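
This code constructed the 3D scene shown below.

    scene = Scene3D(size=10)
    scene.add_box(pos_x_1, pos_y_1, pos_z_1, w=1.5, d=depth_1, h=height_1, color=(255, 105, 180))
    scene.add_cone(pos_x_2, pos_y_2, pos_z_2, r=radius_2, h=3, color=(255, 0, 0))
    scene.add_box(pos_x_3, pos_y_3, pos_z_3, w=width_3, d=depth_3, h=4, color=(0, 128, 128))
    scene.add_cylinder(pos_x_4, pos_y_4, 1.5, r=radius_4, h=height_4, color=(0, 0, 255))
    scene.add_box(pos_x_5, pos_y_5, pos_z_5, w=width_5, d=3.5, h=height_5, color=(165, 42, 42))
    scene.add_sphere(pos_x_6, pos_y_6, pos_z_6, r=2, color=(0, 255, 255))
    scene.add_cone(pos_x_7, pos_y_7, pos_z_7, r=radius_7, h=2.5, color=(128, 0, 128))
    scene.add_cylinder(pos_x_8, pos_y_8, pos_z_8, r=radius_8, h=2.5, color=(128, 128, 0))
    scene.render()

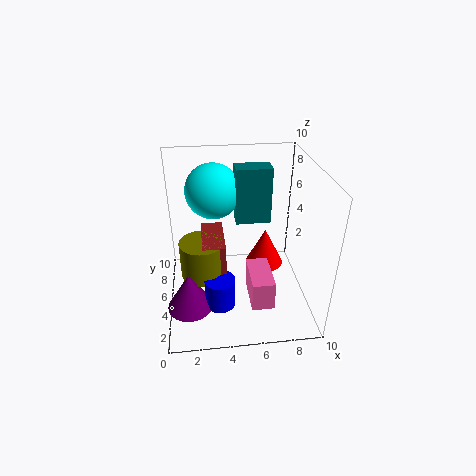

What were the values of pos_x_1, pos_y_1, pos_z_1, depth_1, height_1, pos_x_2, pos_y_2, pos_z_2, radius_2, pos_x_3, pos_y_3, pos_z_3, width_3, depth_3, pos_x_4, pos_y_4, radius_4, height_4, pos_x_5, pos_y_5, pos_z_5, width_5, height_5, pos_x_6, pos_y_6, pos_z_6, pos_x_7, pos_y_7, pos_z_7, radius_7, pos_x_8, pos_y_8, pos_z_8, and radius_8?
pos_x_1 = 5.5
pos_y_1 = 1.5
pos_z_1 = 1.5
depth_1 = 3
height_1 = 2
pos_x_2 = 7.5
pos_y_2 = 7.5
pos_z_2 = 1
radius_2 = 1.5
pos_x_3 = 5
pos_y_3 = 6
pos_z_3 = 5.5
width_3 = 2.5
depth_3 = 1.5
pos_x_4 = 3.5
pos_y_4 = 2.5
radius_4 = 1
height_4 = 2
pos_x_5 = 2.5
pos_y_5 = 3
pos_z_5 = 2.5
width_5 = 1.5
height_5 = 3
pos_x_6 = 3.5
pos_y_6 = 7.5
pos_z_6 = 7.5
pos_x_7 = 1.5
pos_y_7 = 2.5
pos_z_7 = 1.5
radius_7 = 1.5
pos_x_8 = 2.5
pos_y_8 = 4
pos_z_8 = 3
radius_8 = 1.5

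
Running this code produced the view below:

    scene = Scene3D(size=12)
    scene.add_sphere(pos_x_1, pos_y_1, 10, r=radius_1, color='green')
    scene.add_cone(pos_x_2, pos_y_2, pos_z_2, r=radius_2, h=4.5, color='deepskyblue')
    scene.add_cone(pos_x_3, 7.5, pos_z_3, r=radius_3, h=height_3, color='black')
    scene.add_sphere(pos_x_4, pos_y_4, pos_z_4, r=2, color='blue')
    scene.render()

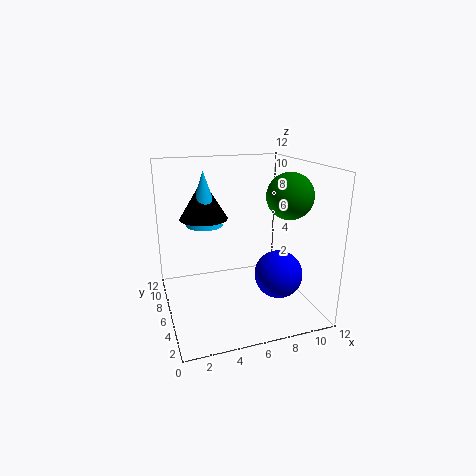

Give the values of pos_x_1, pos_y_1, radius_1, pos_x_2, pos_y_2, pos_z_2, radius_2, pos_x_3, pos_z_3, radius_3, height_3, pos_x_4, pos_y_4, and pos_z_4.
pos_x_1 = 9
pos_y_1 = 3
radius_1 = 1.75
pos_x_2 = 3.5
pos_y_2 = 7.25
pos_z_2 = 7
radius_2 = 1.5
pos_x_3 = 3.5
pos_z_3 = 7.5
radius_3 = 2
height_3 = 3.25
pos_x_4 = 9
pos_y_4 = 4.25
pos_z_4 = 3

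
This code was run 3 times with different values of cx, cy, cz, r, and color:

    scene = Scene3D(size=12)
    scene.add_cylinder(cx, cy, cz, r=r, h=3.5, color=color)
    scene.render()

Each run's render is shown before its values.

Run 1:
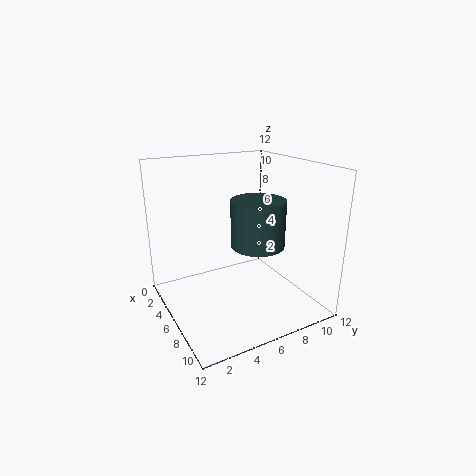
cx = 9; cy = 6; cz = 6.5; r = 2; color = 'darkslategray'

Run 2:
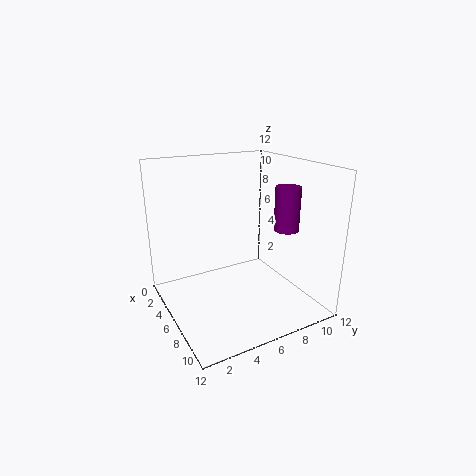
cx = 8.5; cy = 9; cz = 7; r = 1; color = 'purple'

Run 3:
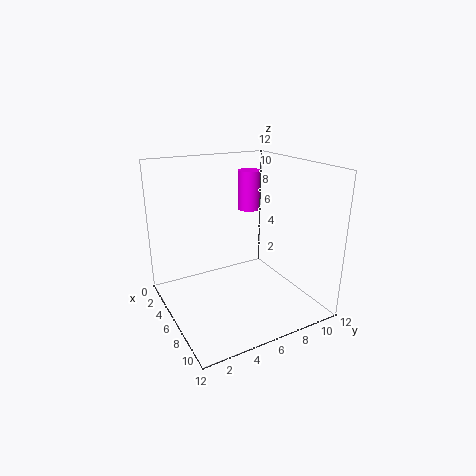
cx = 3.5; cy = 8.5; cz = 7.5; r = 1; color = 'magenta'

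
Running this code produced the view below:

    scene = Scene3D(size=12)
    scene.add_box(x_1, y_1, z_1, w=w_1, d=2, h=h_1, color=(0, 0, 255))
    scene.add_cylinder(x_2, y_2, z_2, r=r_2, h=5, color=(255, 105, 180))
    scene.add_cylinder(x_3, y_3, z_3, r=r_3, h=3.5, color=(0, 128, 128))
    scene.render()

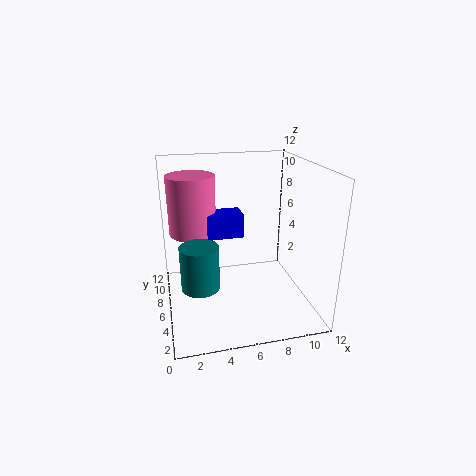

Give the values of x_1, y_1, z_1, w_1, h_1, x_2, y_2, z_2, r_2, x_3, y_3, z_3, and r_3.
x_1 = 3.5
y_1 = 6
z_1 = 6
w_1 = 3
h_1 = 2
x_2 = 2.5
y_2 = 8
z_2 = 6
r_2 = 2
x_3 = 2.5
y_3 = 4
z_3 = 3
r_3 = 1.5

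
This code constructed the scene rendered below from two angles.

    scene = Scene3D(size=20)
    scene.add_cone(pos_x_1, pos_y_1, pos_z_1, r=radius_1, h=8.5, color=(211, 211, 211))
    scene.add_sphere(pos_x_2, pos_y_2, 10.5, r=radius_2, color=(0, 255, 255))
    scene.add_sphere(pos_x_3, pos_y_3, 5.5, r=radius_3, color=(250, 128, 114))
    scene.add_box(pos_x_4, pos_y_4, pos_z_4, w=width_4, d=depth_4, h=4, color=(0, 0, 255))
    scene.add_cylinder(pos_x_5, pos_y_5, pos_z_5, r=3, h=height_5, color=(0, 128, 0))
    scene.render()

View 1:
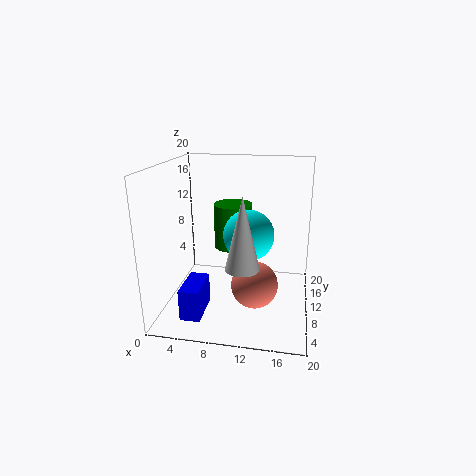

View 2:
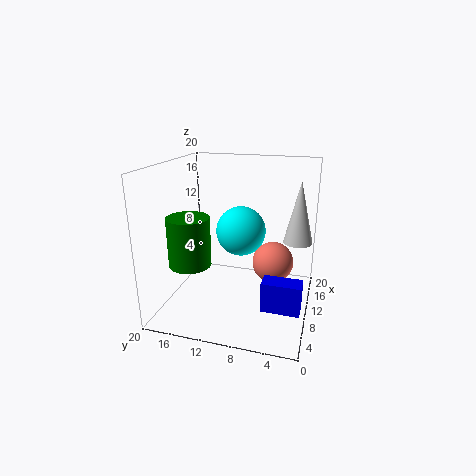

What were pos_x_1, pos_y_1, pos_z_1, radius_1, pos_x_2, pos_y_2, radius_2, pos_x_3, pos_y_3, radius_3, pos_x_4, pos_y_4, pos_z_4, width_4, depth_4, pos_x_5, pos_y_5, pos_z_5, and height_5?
pos_x_1 = 12
pos_y_1 = 2
pos_z_1 = 9.5
radius_1 = 2
pos_x_2 = 11.5
pos_y_2 = 10
radius_2 = 3.5
pos_x_3 = 13
pos_y_3 = 5.5
radius_3 = 3
pos_x_4 = 4.5
pos_y_4 = 0.5
pos_z_4 = 2.5
width_4 = 2.5
depth_4 = 5
pos_x_5 = 8
pos_y_5 = 16.5
pos_z_5 = 6
height_5 = 7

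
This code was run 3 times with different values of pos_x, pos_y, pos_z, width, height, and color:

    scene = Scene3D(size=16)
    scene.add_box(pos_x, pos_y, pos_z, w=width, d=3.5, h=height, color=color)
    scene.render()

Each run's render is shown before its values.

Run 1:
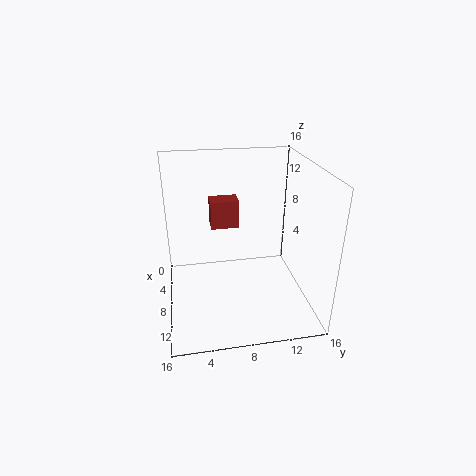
pos_x = 1, pos_y = 5.5, pos_z = 7, width = 2.5, height = 3.5, color = 'brown'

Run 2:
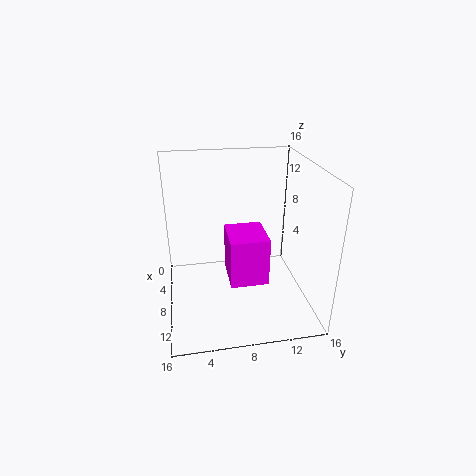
pos_x = 11.5, pos_y = 6, pos_z = 7, width = 4, height = 4.5, color = 'magenta'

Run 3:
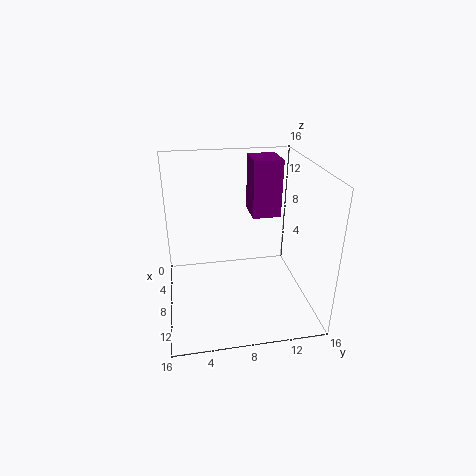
pos_x = 0.5, pos_y = 10.5, pos_z = 8.5, width = 4, height = 7, color = 'purple'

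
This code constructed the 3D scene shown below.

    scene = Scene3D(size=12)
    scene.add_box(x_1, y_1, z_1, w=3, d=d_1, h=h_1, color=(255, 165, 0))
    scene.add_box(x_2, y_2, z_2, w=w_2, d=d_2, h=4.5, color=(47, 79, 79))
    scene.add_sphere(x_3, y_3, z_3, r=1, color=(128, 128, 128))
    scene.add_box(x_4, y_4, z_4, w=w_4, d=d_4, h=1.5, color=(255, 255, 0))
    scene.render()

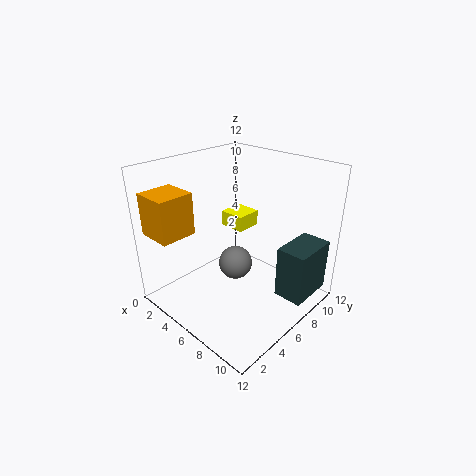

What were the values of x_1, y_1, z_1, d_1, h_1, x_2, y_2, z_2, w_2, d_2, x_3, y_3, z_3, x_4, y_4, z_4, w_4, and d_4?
x_1 = 0.5
y_1 = 0.5
z_1 = 6.5
d_1 = 3
h_1 = 3.5
x_2 = 9
y_2 = 7.5
z_2 = 1
w_2 = 2.5
d_2 = 4
x_3 = 10.5
y_3 = 1
z_3 = 8
x_4 = 1
y_4 = 9
z_4 = 4.5
w_4 = 2.5
d_4 = 2.5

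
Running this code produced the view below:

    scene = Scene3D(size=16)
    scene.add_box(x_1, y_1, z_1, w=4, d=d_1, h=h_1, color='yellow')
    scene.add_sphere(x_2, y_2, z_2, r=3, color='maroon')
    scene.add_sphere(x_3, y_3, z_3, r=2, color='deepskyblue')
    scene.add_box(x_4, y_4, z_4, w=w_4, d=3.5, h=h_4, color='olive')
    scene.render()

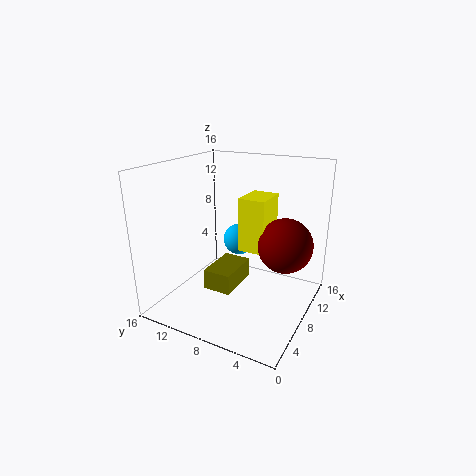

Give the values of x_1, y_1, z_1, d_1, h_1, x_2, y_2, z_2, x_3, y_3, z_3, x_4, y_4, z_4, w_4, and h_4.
x_1 = 8; y_1 = 5; z_1 = 6.5; d_1 = 3; h_1 = 6; x_2 = 9.5; y_2 = 3; z_2 = 7.5; x_3 = 13; y_3 = 10.5; z_3 = 5.5; x_4 = 7.5; y_4 = 9; z_4 = 0.5; w_4 = 5.5; h_4 = 2.5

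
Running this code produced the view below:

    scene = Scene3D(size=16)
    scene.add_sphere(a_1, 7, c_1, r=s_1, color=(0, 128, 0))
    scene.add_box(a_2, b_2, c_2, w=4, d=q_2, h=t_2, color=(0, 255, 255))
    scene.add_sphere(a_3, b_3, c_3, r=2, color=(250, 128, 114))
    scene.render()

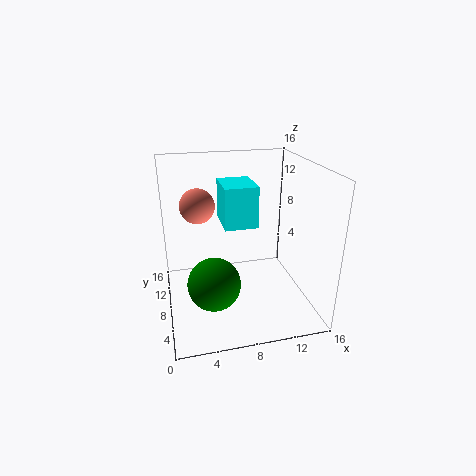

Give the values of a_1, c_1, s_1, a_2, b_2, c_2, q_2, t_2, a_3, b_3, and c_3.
a_1 = 5, c_1 = 3, s_1 = 3, a_2 = 7, b_2 = 10, c_2 = 8, q_2 = 5, t_2 = 5, a_3 = 4, b_3 = 11, c_3 = 11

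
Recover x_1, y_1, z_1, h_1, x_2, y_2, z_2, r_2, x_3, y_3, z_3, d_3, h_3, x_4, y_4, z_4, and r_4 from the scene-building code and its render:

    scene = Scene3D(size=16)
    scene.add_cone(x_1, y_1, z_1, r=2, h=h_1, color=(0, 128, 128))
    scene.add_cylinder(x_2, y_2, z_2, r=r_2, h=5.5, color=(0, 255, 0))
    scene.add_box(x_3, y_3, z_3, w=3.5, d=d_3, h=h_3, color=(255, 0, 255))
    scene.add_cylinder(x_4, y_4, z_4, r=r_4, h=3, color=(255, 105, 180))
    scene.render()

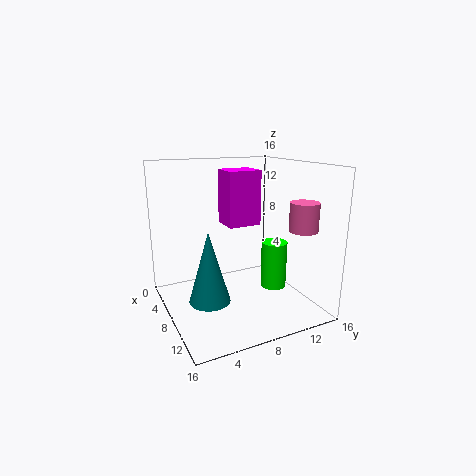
x_1 = 12, y_1 = 3, z_1 = 3.5, h_1 = 7, x_2 = 8.5, y_2 = 12.5, z_2 = 1.5, r_2 = 1.5, x_3 = 2.5, y_3 = 8, z_3 = 8.5, d_3 = 4, h_3 = 6.5, x_4 = 13, y_4 = 13, z_4 = 9.5, r_4 = 1.5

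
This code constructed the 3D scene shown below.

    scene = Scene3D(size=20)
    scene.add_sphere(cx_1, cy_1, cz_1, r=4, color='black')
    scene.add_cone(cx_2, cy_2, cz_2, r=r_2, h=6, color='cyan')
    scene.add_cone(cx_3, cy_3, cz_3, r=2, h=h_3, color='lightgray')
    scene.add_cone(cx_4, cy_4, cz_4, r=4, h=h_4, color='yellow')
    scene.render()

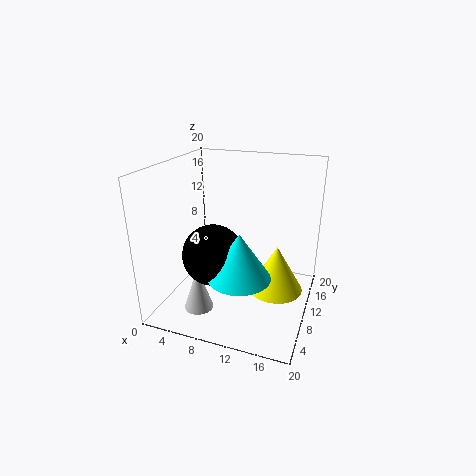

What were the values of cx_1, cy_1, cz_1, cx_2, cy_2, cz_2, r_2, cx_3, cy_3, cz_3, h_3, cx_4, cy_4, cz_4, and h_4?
cx_1 = 8; cy_1 = 6; cz_1 = 9; cx_2 = 12; cy_2 = 5; cz_2 = 7; r_2 = 4; cx_3 = 6; cy_3 = 5; cz_3 = 1; h_3 = 6; cx_4 = 15; cy_4 = 13; cz_4 = 1; h_4 = 7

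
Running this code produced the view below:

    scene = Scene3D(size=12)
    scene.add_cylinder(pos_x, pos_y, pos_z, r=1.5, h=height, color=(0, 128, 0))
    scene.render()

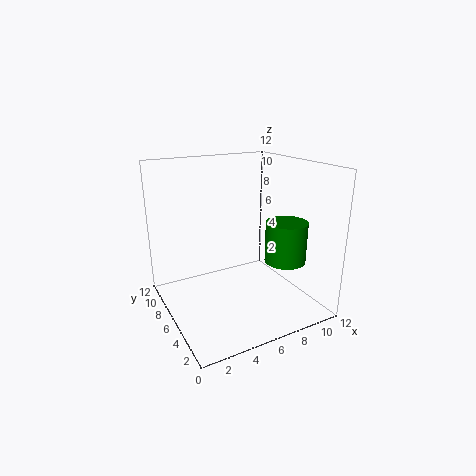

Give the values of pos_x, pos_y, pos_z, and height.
pos_x = 7.5; pos_y = 1.5; pos_z = 5.5; height = 3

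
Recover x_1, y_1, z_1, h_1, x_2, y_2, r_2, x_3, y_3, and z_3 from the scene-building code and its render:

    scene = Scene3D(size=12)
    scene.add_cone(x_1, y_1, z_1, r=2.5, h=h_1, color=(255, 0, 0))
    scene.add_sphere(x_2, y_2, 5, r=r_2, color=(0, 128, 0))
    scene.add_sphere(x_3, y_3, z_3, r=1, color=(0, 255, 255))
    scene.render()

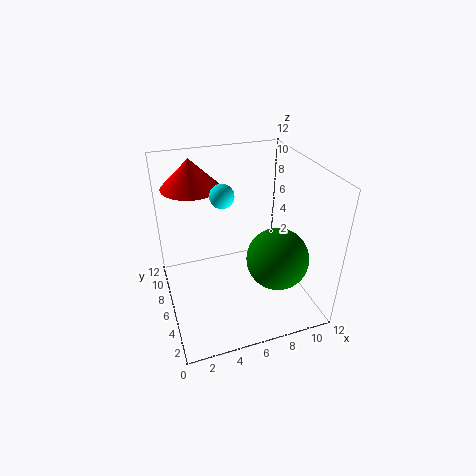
x_1 = 3, y_1 = 9.5, z_1 = 9.5, h_1 = 2.5, x_2 = 8.5, y_2 = 3.5, r_2 = 2.5, x_3 = 5, y_3 = 7, z_3 = 9.5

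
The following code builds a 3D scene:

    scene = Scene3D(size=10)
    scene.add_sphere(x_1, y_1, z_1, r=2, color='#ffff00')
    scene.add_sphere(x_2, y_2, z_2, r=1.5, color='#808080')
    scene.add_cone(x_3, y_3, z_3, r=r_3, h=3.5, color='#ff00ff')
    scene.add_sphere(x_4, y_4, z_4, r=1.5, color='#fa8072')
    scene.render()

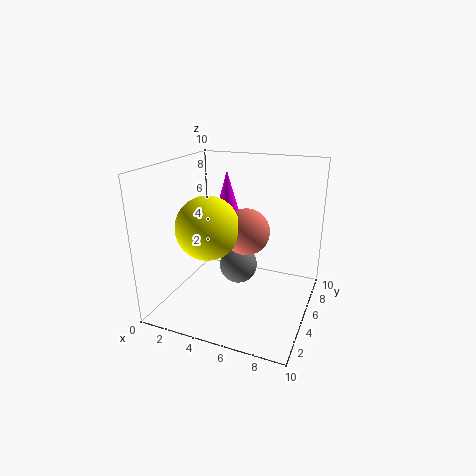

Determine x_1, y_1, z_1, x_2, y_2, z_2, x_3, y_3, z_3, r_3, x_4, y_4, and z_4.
x_1 = 4
y_1 = 2.5
z_1 = 6.5
x_2 = 4
y_2 = 7.5
z_2 = 1.5
x_3 = 4
y_3 = 5.5
z_3 = 6
r_3 = 1
x_4 = 6
y_4 = 4
z_4 = 6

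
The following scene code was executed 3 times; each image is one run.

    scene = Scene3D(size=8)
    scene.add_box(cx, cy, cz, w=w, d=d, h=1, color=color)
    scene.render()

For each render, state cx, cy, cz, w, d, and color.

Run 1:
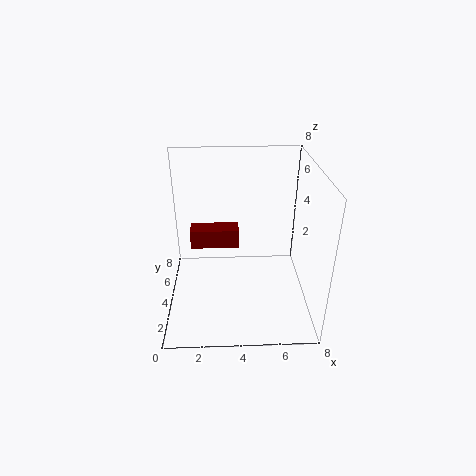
cx = 1.5
cy = 3
cz = 4
w = 2.5
d = 1
color = 'maroon'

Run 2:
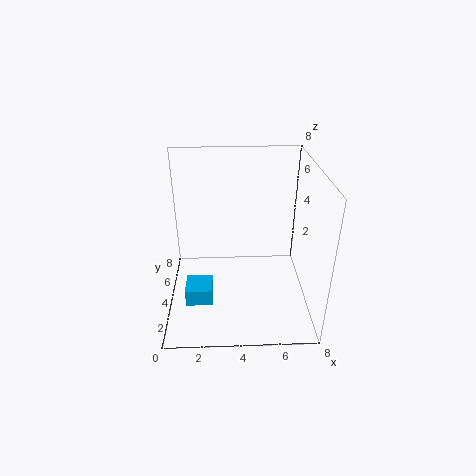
cx = 1
cy = 2.5
cz = 0.5
w = 1.5
d = 1.5
color = 'deepskyblue'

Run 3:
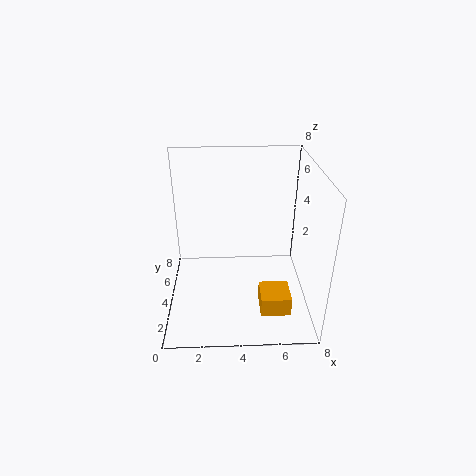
cx = 5
cy = 0.5
cz = 1.5
w = 1.5
d = 1.5
color = 'orange'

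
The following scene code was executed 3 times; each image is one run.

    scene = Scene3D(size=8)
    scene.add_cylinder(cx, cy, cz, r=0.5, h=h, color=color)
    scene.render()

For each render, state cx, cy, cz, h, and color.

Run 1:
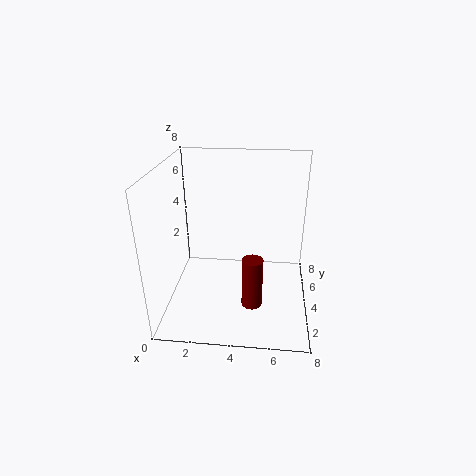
cx = 5
cy = 1
cz = 2
h = 2.5
color = 'maroon'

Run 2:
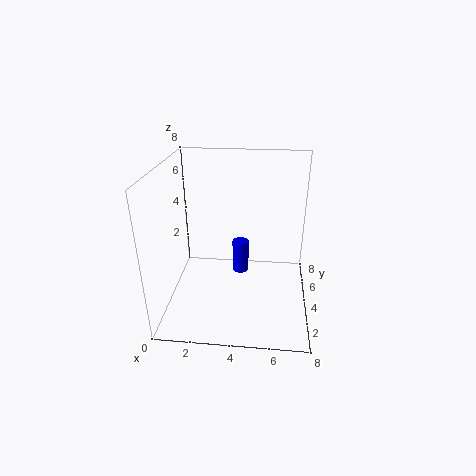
cx = 4
cy = 5.5
cz = 1
h = 2
color = 'blue'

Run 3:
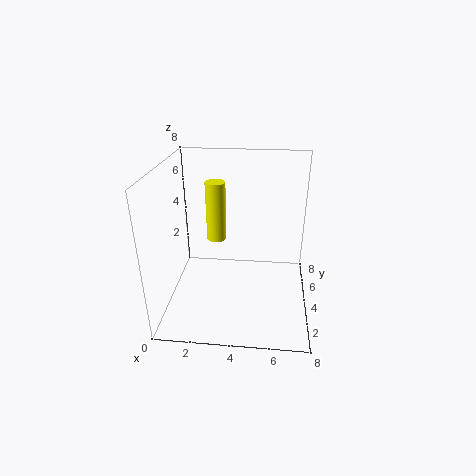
cx = 3
cy = 3
cz = 4.5
h = 3
color = 'yellow'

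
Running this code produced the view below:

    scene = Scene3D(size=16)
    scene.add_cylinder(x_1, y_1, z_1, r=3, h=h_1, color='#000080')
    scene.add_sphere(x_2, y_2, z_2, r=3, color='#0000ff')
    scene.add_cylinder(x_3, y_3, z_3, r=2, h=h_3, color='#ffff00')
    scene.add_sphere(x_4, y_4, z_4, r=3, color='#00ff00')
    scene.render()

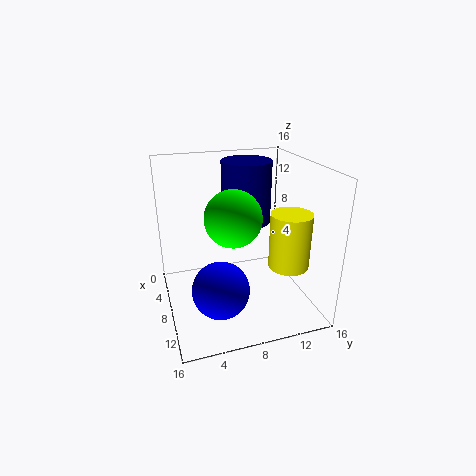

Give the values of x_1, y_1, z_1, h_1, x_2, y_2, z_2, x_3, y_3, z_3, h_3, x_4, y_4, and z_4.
x_1 = 3.5, y_1 = 10.5, z_1 = 8, h_1 = 7.5, x_2 = 11.5, y_2 = 5, z_2 = 4, x_3 = 13.5, y_3 = 11.5, z_3 = 7, h_3 = 5.5, x_4 = 9.5, y_4 = 7, z_4 = 11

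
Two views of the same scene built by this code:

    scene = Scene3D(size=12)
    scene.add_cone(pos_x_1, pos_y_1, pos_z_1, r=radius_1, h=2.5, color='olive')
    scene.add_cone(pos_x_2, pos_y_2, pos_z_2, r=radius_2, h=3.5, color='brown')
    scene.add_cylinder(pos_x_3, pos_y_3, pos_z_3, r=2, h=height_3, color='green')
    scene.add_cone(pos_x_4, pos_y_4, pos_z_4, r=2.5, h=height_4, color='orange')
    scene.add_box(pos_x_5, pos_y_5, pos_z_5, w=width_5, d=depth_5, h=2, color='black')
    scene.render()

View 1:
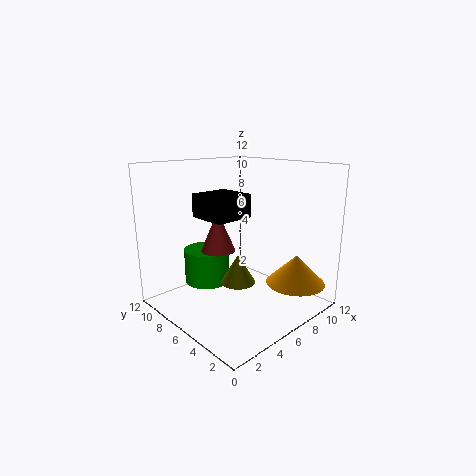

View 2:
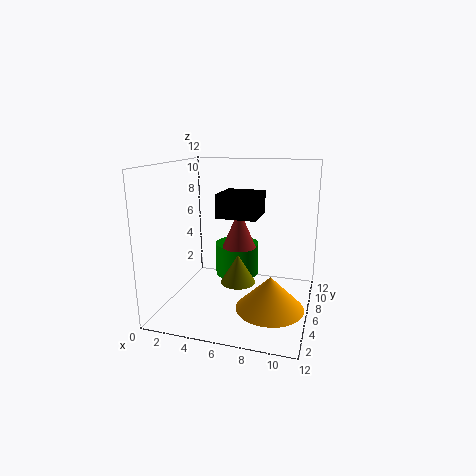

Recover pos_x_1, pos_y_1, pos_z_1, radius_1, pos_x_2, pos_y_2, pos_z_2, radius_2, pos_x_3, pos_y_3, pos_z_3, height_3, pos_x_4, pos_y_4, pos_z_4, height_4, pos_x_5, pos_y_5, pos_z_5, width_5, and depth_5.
pos_x_1 = 6
pos_y_1 = 6
pos_z_1 = 2
radius_1 = 1.5
pos_x_2 = 5.5
pos_y_2 = 8
pos_z_2 = 4.5
radius_2 = 1.5
pos_x_3 = 5
pos_y_3 = 9
pos_z_3 = 1.5
height_3 = 3
pos_x_4 = 9.5
pos_y_4 = 2.5
pos_z_4 = 2
height_4 = 2.5
pos_x_5 = 4
pos_y_5 = 6
pos_z_5 = 7.5
width_5 = 3.5
depth_5 = 3.5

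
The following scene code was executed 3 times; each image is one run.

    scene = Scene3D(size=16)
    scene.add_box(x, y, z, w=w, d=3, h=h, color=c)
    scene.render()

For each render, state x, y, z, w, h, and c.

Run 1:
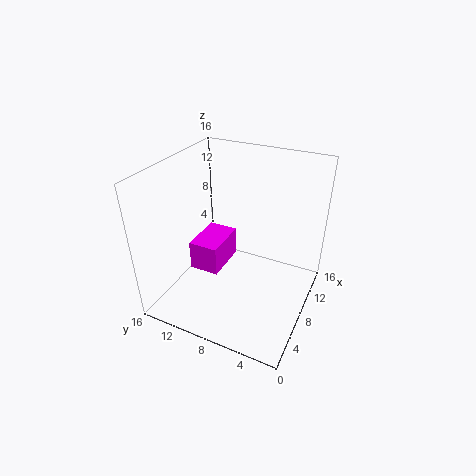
x = 3
y = 8
z = 6.5
w = 4.5
h = 3
c = 'magenta'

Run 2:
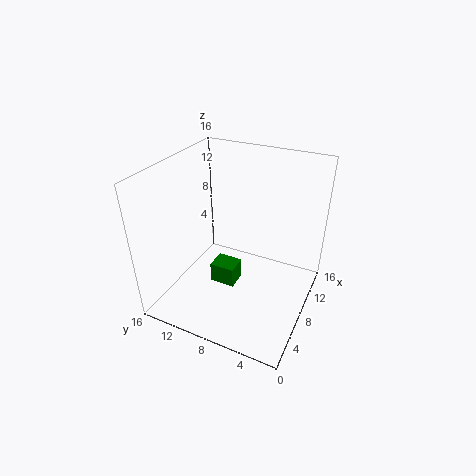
x = 7.5
y = 8.5
z = 1
w = 2.5
h = 2.5
c = 'green'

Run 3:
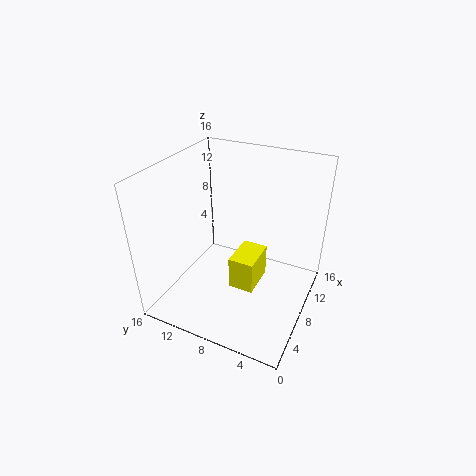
x = 7.5
y = 6
z = 1
w = 4.5
h = 4
c = 'yellow'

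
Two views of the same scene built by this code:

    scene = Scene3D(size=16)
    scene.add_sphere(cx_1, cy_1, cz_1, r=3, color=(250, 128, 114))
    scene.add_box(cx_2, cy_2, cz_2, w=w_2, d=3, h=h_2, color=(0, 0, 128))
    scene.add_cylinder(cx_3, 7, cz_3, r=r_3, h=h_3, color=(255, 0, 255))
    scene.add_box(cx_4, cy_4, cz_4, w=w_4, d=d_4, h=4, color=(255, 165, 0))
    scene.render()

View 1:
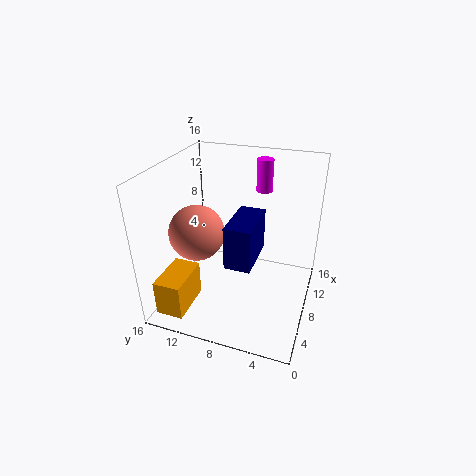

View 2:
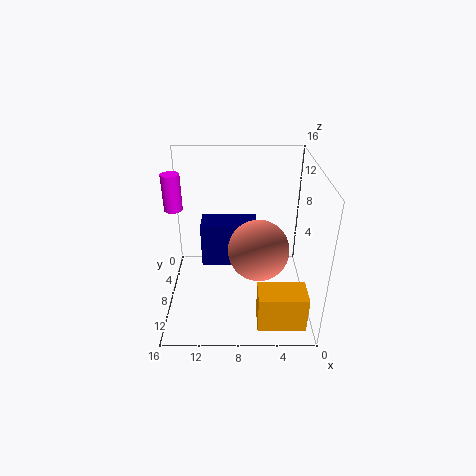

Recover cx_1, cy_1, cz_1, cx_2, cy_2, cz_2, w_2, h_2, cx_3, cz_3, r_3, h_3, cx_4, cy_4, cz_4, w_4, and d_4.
cx_1 = 6; cy_1 = 12; cz_1 = 9; cx_2 = 6; cy_2 = 6; cz_2 = 5; w_2 = 6; h_2 = 5; cx_3 = 15; cz_3 = 11; r_3 = 1; h_3 = 4; cx_4 = 1; cy_4 = 12; cz_4 = 1; w_4 = 5; d_4 = 3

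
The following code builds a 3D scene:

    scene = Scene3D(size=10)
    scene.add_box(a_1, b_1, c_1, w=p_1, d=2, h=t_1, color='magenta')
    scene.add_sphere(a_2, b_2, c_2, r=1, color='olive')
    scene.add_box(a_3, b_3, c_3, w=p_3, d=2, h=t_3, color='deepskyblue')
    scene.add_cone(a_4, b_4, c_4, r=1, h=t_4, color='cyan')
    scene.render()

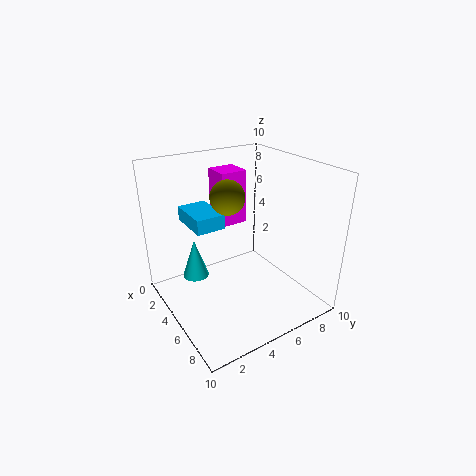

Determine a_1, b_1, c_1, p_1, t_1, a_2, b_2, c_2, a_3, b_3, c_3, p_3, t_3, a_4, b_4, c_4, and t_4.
a_1 = 1
b_1 = 5
c_1 = 5
p_1 = 2
t_1 = 4
a_2 = 7
b_2 = 3
c_2 = 9
a_3 = 2
b_3 = 2
c_3 = 6
p_3 = 3
t_3 = 1
a_4 = 2
b_4 = 3
c_4 = 1
t_4 = 3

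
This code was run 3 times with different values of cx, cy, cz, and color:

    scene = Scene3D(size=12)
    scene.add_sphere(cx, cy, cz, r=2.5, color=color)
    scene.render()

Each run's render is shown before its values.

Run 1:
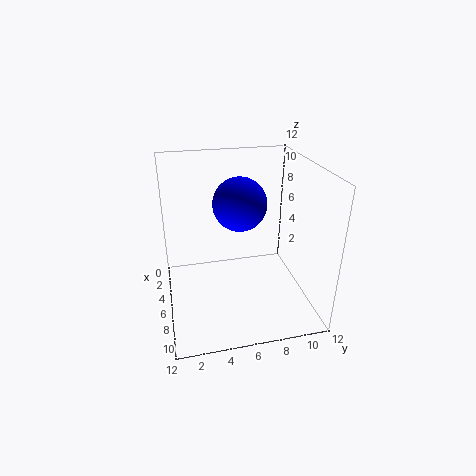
cx = 2.5; cy = 7; cz = 7.5; color = 'blue'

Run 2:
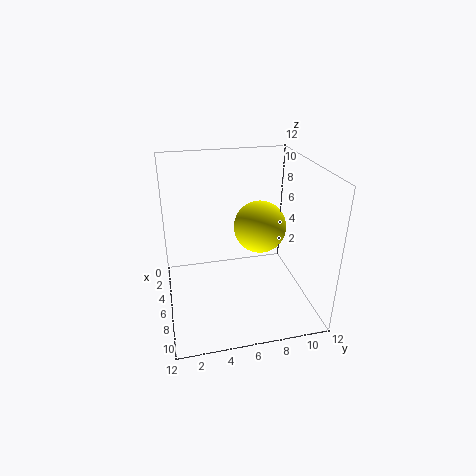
cx = 2.5; cy = 9; cz = 5; color = 'yellow'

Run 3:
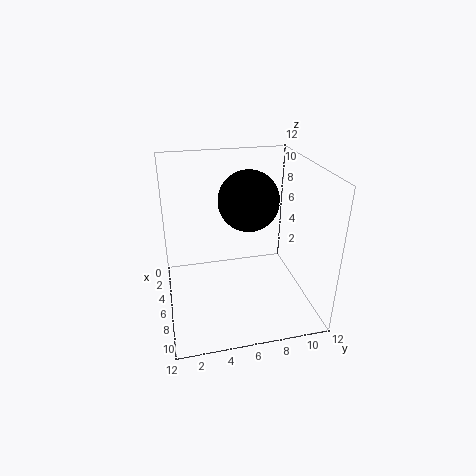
cx = 5.5; cy = 7; cz = 9; color = 'black'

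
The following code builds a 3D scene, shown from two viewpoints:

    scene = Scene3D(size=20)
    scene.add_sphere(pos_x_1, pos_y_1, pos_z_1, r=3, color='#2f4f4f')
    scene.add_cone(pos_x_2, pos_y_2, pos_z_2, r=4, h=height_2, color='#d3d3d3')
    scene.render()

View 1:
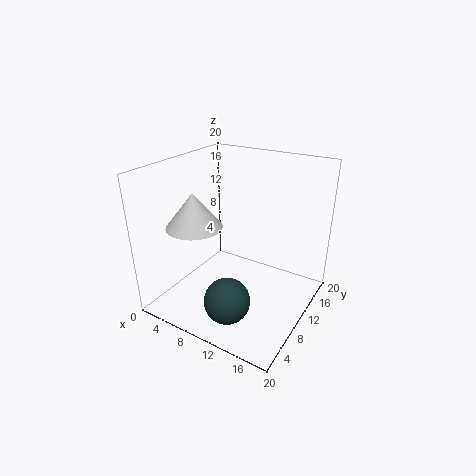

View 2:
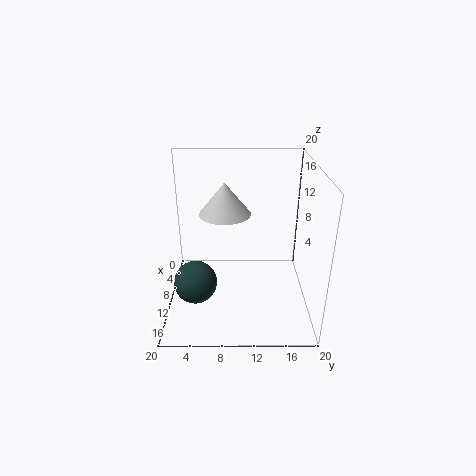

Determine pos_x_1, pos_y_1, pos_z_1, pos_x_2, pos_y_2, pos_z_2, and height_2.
pos_x_1 = 12, pos_y_1 = 4, pos_z_1 = 4, pos_x_2 = 4, pos_y_2 = 8, pos_z_2 = 11, height_2 = 5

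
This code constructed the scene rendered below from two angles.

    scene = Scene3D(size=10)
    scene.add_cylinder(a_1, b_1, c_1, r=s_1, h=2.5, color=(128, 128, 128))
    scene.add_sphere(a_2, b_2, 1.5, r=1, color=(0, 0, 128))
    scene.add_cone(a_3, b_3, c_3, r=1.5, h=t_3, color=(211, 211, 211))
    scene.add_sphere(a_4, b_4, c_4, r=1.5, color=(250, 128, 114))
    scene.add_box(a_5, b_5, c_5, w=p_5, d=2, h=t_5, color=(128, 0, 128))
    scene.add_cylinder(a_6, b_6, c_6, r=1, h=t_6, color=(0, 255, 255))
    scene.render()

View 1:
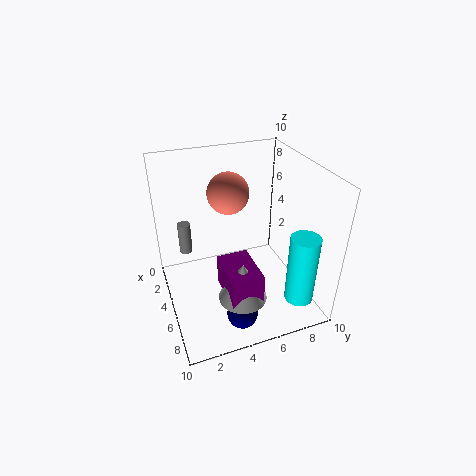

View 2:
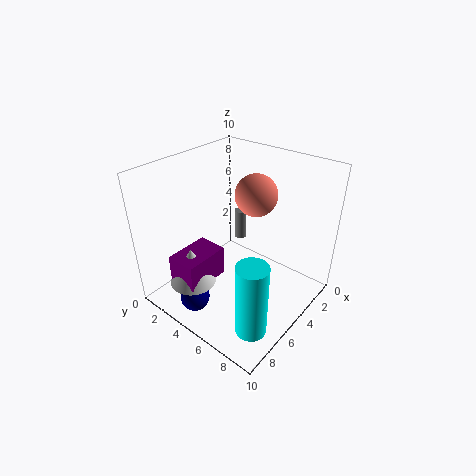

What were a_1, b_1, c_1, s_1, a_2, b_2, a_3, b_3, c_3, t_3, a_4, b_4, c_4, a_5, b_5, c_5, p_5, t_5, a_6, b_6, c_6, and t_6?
a_1 = 1
b_1 = 2
c_1 = 2
s_1 = 0.5
a_2 = 8.5
b_2 = 4
a_3 = 8.5
b_3 = 4
c_3 = 3
t_3 = 2.5
a_4 = 3
b_4 = 5
c_4 = 7.5
a_5 = 6.5
b_5 = 3
c_5 = 3
p_5 = 3
t_5 = 2
a_6 = 8
b_6 = 8.5
c_6 = 1
t_6 = 5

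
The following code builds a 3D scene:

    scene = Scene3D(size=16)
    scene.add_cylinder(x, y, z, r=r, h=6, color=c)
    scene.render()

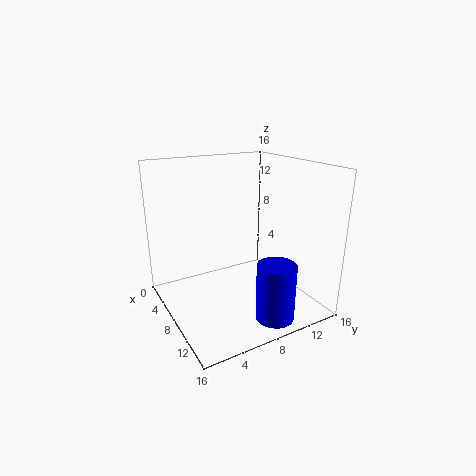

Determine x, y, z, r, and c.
x = 14; y = 9; z = 1; r = 2; c = 'blue'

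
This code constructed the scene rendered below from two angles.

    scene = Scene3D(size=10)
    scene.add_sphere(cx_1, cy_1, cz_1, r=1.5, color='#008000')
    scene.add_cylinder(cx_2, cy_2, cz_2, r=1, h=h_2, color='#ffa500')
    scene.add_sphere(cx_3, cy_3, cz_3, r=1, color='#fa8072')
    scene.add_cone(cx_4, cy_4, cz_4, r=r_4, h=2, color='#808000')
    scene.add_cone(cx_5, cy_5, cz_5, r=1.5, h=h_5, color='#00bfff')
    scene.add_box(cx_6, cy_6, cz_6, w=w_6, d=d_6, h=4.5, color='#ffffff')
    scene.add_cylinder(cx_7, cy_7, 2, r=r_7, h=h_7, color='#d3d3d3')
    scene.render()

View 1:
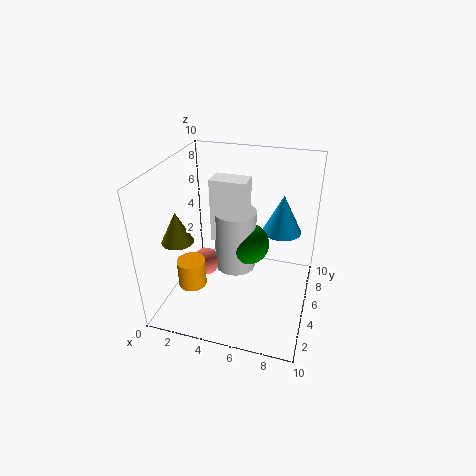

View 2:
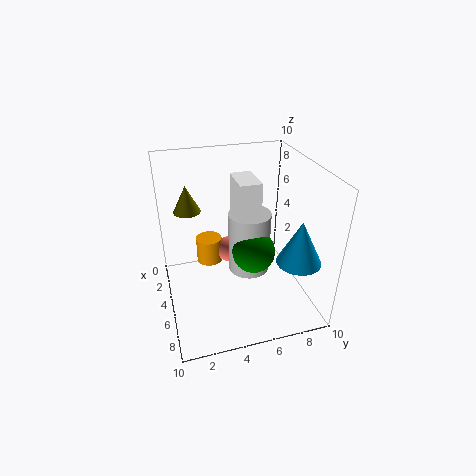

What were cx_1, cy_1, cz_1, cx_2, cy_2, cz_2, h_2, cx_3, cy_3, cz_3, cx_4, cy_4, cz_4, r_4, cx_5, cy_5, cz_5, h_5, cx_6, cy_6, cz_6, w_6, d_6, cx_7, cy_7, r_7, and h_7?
cx_1 = 5.5; cy_1 = 6; cz_1 = 4; cx_2 = 2; cy_2 = 3.5; cz_2 = 1.5; h_2 = 2; cx_3 = 2.5; cy_3 = 5; cz_3 = 2.5; cx_4 = 2; cy_4 = 2; cz_4 = 6; r_4 = 1; cx_5 = 7.5; cy_5 = 8.5; cz_5 = 4; h_5 = 3; cx_6 = 3; cy_6 = 5; cz_6 = 4.5; w_6 = 2.5; d_6 = 1.5; cx_7 = 4.5; cy_7 = 6; r_7 = 1.5; h_7 = 4.5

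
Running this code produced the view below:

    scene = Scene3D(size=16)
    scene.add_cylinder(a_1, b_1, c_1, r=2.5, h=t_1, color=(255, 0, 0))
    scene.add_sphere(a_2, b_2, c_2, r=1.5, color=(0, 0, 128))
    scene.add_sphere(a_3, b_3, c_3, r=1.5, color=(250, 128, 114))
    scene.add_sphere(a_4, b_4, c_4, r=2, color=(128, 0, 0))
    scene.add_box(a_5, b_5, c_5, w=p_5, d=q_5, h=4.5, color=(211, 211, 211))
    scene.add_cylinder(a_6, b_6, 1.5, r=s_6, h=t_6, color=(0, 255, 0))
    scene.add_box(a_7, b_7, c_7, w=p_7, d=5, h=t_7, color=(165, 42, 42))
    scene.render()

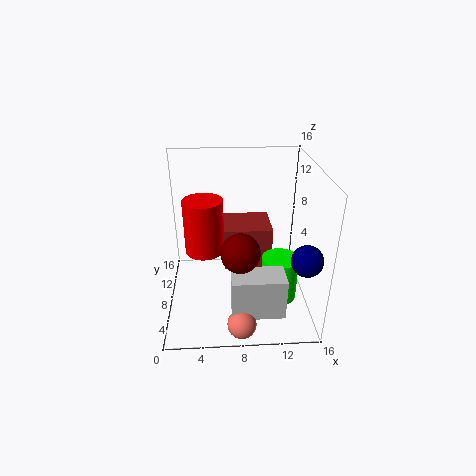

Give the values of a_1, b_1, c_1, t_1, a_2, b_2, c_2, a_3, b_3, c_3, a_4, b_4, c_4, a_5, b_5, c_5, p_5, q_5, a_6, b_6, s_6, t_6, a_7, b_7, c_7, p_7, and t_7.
a_1 = 4
b_1 = 13
c_1 = 3.5
t_1 = 7
a_2 = 14
b_2 = 1.5
c_2 = 9
a_3 = 8
b_3 = 1.5
c_3 = 1.5
a_4 = 8
b_4 = 4
c_4 = 8.5
a_5 = 7
b_5 = 1.5
c_5 = 2
p_5 = 5.5
q_5 = 3
a_6 = 12.5
b_6 = 6
s_6 = 2
t_6 = 5
a_7 = 6.5
b_7 = 8.5
c_7 = 3.5
p_7 = 5.5
t_7 = 5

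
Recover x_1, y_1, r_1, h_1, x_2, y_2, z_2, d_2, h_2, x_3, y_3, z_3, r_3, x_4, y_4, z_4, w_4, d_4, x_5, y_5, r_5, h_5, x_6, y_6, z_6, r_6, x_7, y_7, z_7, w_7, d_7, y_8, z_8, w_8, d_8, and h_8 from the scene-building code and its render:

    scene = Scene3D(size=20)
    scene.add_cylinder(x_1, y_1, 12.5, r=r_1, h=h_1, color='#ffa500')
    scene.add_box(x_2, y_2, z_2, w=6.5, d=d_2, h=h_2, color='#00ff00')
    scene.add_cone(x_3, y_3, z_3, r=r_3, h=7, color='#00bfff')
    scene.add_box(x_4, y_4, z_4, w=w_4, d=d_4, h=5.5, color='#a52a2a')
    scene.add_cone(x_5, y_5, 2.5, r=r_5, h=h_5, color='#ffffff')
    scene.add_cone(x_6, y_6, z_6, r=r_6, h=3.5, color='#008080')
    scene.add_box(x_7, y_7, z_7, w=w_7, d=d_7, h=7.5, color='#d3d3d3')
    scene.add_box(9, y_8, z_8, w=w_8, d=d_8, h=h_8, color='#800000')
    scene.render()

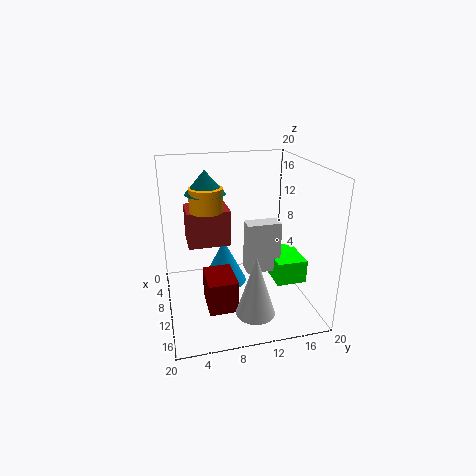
x_1 = 5
y_1 = 6.5
r_1 = 2.5
h_1 = 3.5
x_2 = 5.5
y_2 = 15.5
z_2 = 2.5
d_2 = 4.5
h_2 = 3.5
x_3 = 5
y_3 = 9
z_3 = 0.5
r_3 = 3.5
x_4 = 0.5
y_4 = 3.5
z_4 = 7
w_4 = 5.5
d_4 = 6.5
x_5 = 17
y_5 = 10.5
r_5 = 2.5
h_5 = 8
x_6 = 4.5
y_6 = 6.5
z_6 = 15
r_6 = 3
x_7 = 7.5
y_7 = 11.5
z_7 = 4
w_7 = 2.5
d_7 = 5
y_8 = 5
z_8 = 1
w_8 = 5.5
d_8 = 4
h_8 = 4.5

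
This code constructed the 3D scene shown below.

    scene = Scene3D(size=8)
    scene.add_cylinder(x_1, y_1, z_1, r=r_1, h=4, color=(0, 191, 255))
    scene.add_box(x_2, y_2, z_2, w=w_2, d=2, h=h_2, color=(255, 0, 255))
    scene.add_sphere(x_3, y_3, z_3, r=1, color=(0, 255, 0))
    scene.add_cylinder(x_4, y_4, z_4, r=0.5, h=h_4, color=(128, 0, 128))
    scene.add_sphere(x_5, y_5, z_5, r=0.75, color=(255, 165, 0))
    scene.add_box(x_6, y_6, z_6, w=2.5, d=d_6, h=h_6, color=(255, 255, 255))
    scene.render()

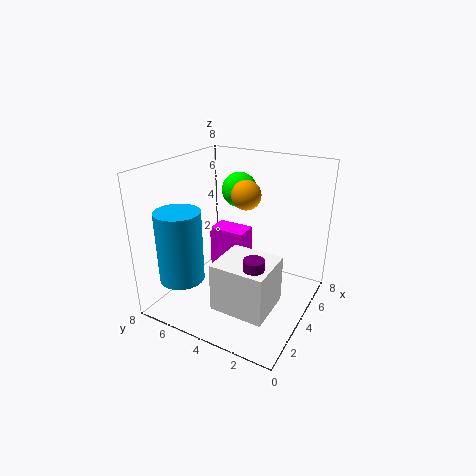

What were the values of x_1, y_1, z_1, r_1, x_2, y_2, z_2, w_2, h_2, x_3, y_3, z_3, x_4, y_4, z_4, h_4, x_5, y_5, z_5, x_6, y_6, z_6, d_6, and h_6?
x_1 = 2
y_1 = 6.5
z_1 = 1.75
r_1 = 1.25
x_2 = 3.5
y_2 = 3.5
z_2 = 2
w_2 = 1.25
h_2 = 2.5
x_3 = 5.5
y_3 = 4.75
z_3 = 6.25
x_4 = 1.5
y_4 = 1.75
z_4 = 3
h_4 = 1.5
x_5 = 3.5
y_5 = 3.25
z_5 = 6.75
x_6 = 0.75
y_6 = 1
z_6 = 1.5
d_6 = 2.75
h_6 = 2.5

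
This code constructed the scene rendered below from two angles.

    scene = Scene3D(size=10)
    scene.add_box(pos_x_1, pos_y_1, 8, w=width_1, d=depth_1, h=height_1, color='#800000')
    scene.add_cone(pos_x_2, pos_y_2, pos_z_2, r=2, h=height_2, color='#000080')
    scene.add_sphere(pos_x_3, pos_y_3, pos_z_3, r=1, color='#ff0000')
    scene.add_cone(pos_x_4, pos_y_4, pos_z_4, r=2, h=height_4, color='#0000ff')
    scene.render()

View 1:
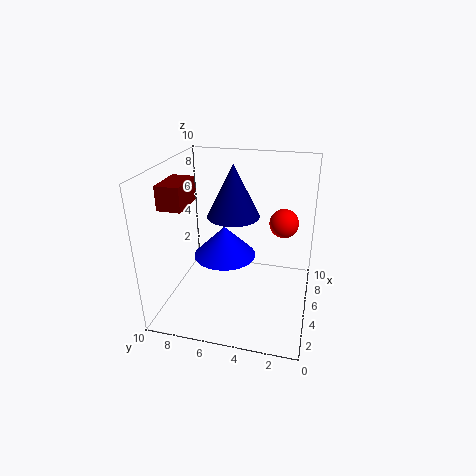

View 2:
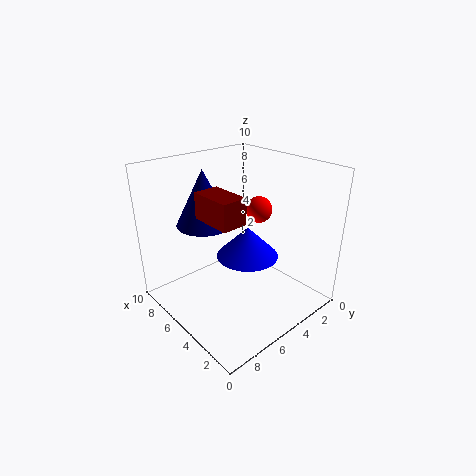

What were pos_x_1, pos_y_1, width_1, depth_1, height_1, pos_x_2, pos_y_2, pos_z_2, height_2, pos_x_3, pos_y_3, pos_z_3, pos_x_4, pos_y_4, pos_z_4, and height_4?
pos_x_1 = 1.5, pos_y_1 = 7.5, width_1 = 2.5, depth_1 = 1.5, height_1 = 1.5, pos_x_2 = 7.5, pos_y_2 = 6, pos_z_2 = 5.5, height_2 = 4, pos_x_3 = 6, pos_y_3 = 2, pos_z_3 = 6, pos_x_4 = 3.5, pos_y_4 = 5.5, pos_z_4 = 4.5, height_4 = 2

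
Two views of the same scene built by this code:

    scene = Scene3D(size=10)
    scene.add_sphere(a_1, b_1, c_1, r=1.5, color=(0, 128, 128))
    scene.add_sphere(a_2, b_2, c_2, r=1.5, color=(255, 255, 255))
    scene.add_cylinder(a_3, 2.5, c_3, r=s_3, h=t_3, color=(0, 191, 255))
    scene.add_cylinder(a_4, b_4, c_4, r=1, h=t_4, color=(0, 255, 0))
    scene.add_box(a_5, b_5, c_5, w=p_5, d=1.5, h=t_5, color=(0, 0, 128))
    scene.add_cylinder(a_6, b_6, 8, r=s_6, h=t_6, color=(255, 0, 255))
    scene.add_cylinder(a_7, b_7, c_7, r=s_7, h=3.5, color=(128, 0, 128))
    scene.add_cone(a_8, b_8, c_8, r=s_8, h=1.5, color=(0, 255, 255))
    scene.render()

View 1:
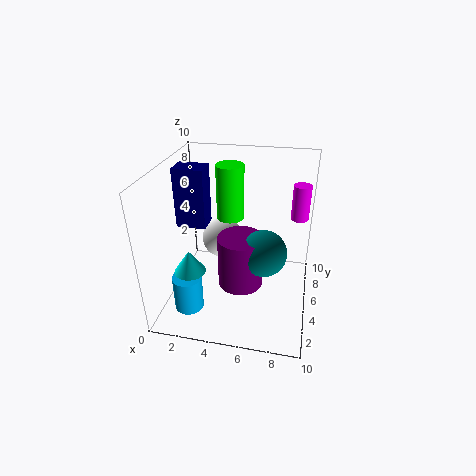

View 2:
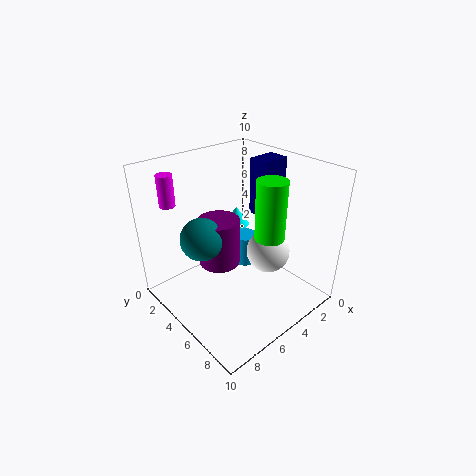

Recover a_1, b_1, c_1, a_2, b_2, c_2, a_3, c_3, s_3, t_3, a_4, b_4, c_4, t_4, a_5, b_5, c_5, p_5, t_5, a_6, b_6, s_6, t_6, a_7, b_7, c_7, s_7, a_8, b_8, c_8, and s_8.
a_1 = 7; b_1 = 3.5; c_1 = 5; a_2 = 3.5; b_2 = 6.5; c_2 = 4; a_3 = 2; c_3 = 0.5; s_3 = 1; t_3 = 2.5; a_4 = 4; b_4 = 7; c_4 = 5.5; t_4 = 4; a_5 = 1; b_5 = 4; c_5 = 6; p_5 = 2; t_5 = 4; a_6 = 9; b_6 = 3; s_6 = 0.5; t_6 = 2; a_7 = 5.5; b_7 = 3.5; c_7 = 2.5; s_7 = 1.5; a_8 = 2.5; b_8 = 2; c_8 = 4; s_8 = 1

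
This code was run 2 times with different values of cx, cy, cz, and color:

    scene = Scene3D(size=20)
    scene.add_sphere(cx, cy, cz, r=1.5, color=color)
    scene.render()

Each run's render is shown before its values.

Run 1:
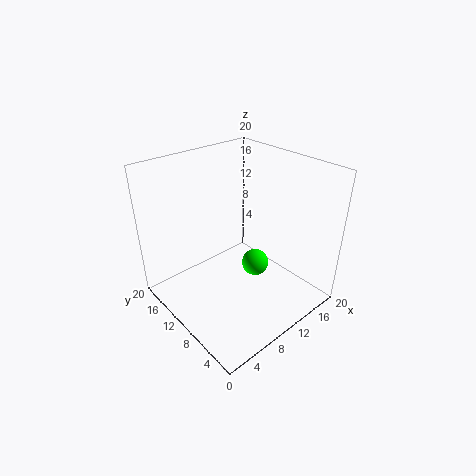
cx = 6.5
cy = 3
cz = 11.5
color = 'lime'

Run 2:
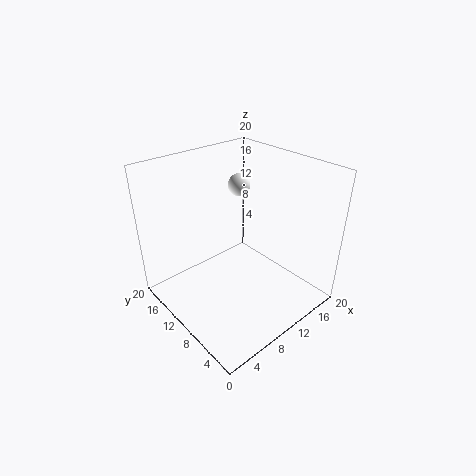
cx = 11.5
cy = 11.5
cz = 17
color = 'white'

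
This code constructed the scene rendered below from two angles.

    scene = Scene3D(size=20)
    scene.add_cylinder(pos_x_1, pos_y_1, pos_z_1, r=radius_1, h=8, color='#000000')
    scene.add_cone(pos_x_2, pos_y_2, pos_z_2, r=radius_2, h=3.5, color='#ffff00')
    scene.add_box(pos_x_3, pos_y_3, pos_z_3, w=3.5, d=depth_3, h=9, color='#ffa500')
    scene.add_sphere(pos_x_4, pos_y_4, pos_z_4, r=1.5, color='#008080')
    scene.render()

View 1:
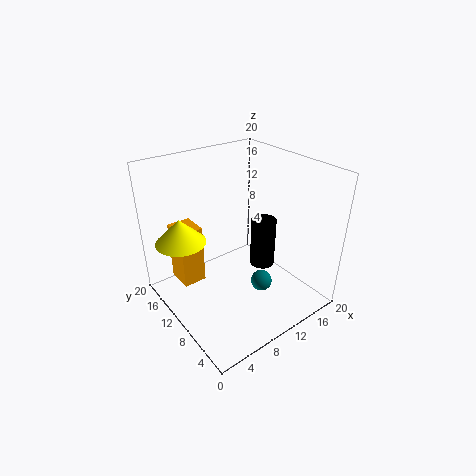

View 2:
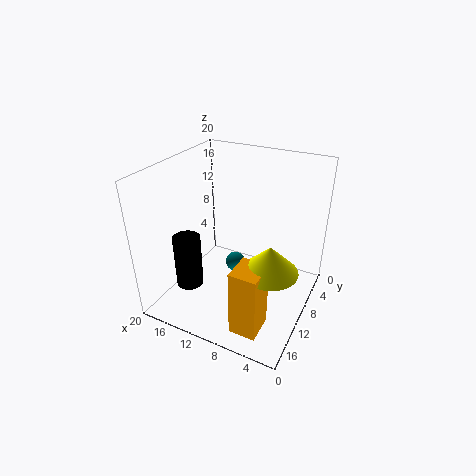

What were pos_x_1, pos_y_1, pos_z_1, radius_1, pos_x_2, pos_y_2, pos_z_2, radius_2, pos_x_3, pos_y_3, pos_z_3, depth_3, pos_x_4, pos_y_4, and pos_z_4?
pos_x_1 = 17, pos_y_1 = 12.5, pos_z_1 = 1.5, radius_1 = 2, pos_x_2 = 3.5, pos_y_2 = 14.5, pos_z_2 = 9.5, radius_2 = 3.5, pos_x_3 = 3.5, pos_y_3 = 14.5, pos_z_3 = 1.5, depth_3 = 4, pos_x_4 = 12, pos_y_4 = 7, pos_z_4 = 3.5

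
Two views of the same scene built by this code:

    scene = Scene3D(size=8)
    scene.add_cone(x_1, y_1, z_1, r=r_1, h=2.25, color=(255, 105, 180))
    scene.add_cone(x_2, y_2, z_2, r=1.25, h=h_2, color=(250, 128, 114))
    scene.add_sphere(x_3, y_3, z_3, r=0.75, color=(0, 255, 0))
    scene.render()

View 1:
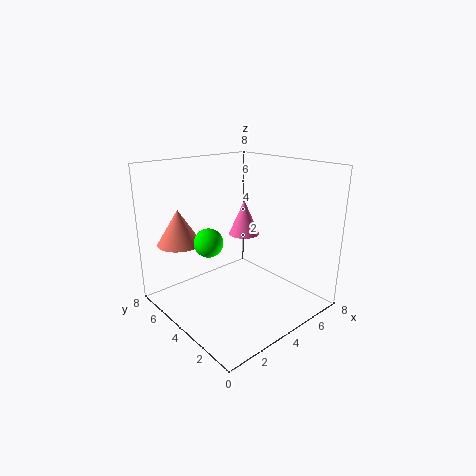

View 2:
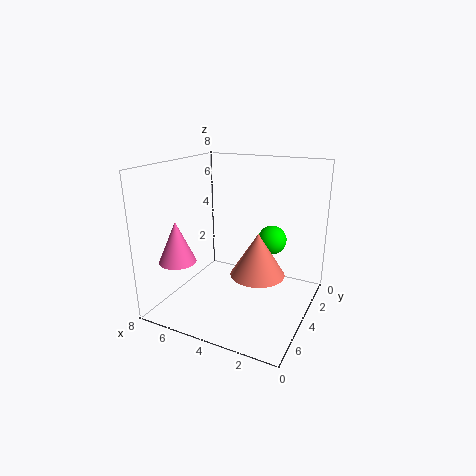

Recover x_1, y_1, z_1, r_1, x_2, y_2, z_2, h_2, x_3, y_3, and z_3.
x_1 = 6.5, y_1 = 6.25, z_1 = 3, r_1 = 1, x_2 = 1.75, y_2 = 6.5, z_2 = 3.5, h_2 = 2, x_3 = 2, y_3 = 4, z_3 = 4.25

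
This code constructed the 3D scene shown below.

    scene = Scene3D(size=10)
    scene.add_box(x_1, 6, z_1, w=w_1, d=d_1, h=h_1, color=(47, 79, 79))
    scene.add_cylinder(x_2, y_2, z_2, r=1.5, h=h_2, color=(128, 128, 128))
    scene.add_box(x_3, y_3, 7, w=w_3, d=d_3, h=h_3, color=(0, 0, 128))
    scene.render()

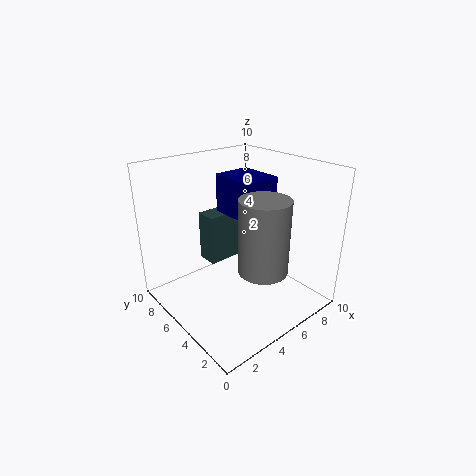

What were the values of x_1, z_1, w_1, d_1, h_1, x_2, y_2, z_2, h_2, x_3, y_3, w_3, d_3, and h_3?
x_1 = 3.5
z_1 = 3
w_1 = 3
d_1 = 1.5
h_1 = 3.5
x_2 = 4
y_2 = 1.5
z_2 = 4.5
h_2 = 4.5
x_3 = 4
y_3 = 3
w_3 = 2.5
d_3 = 3
h_3 = 2.5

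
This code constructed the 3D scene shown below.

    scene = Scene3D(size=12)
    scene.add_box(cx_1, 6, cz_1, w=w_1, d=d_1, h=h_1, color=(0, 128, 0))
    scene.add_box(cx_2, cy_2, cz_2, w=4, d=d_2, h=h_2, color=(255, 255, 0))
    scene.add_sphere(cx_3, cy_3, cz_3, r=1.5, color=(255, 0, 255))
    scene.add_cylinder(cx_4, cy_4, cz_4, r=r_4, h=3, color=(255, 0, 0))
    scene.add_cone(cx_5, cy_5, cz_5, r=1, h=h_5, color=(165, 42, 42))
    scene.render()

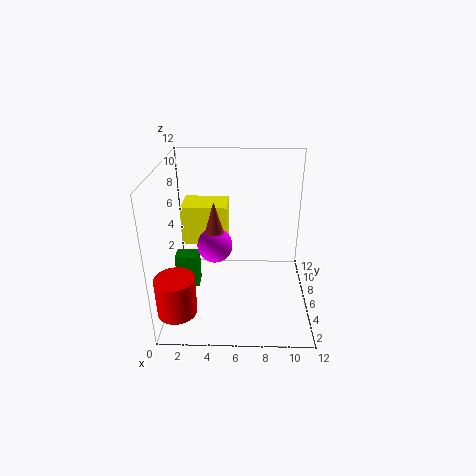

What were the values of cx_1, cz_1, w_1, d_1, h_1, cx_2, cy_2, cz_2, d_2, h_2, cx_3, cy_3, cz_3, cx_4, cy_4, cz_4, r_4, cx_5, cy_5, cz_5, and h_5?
cx_1 = 0.5, cz_1 = 1, w_1 = 2, d_1 = 1.5, h_1 = 3, cx_2 = 1, cy_2 = 7.5, cz_2 = 4.5, d_2 = 3, h_2 = 3.5, cx_3 = 4, cy_3 = 6.5, cz_3 = 5, cx_4 = 1.5, cy_4 = 1.5, cz_4 = 2, r_4 = 1.5, cx_5 = 4, cy_5 = 6.5, cz_5 = 5.5, h_5 = 3.5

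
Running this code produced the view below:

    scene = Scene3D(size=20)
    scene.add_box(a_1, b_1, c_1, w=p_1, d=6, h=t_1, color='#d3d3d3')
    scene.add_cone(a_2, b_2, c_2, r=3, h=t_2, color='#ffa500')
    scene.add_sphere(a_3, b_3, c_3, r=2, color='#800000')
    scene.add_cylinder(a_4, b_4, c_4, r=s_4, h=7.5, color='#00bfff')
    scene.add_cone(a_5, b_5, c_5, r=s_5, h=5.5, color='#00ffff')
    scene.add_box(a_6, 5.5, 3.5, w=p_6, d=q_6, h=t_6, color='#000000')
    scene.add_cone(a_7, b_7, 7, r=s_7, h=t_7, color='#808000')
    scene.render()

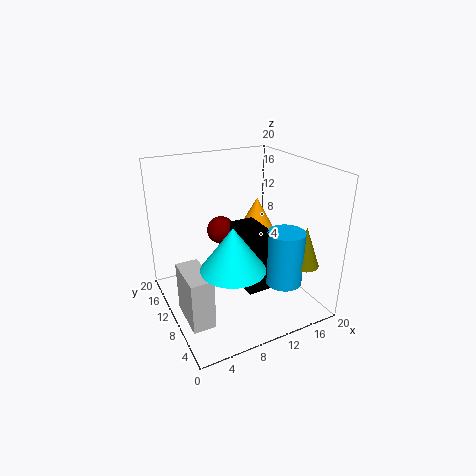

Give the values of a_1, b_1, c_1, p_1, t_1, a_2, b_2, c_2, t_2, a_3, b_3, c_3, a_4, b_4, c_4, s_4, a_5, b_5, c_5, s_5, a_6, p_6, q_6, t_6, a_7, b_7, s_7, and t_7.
a_1 = 1; b_1 = 4.5; c_1 = 1; p_1 = 3; t_1 = 7; a_2 = 15; b_2 = 13.5; c_2 = 8.5; t_2 = 5.5; a_3 = 9; b_3 = 13.5; c_3 = 10; a_4 = 14.5; b_4 = 5; c_4 = 4.5; s_4 = 2.5; a_5 = 6.5; b_5 = 4.5; c_5 = 9; s_5 = 4; a_6 = 9.5; p_6 = 3.5; q_6 = 6; t_6 = 8.5; a_7 = 17; b_7 = 4; s_7 = 2; t_7 = 5.5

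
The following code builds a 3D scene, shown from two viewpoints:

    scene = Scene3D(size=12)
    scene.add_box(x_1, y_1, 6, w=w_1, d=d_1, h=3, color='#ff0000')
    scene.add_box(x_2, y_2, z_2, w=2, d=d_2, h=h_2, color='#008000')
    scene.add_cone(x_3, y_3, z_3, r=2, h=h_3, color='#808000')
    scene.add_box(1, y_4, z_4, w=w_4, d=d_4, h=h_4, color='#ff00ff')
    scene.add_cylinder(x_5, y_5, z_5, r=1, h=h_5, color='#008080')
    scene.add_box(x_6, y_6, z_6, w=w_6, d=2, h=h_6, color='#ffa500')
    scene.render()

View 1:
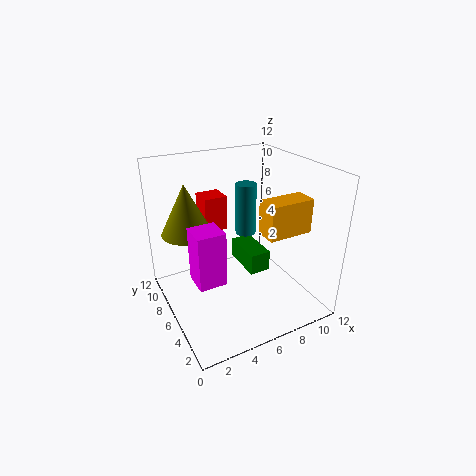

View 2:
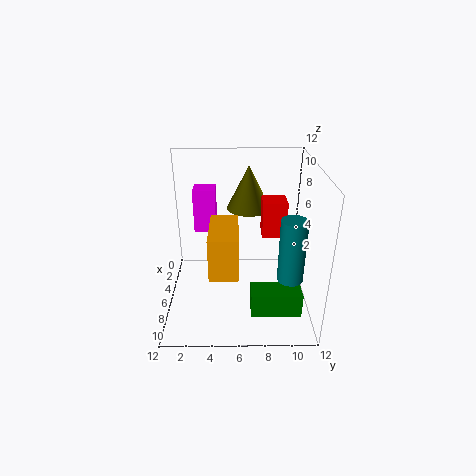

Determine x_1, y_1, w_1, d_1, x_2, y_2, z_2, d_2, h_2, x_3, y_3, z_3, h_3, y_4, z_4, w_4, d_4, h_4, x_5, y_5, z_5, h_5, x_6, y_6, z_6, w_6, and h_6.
x_1 = 4; y_1 = 8; w_1 = 2; d_1 = 2; x_2 = 8; y_2 = 7; z_2 = 1; d_2 = 4; h_2 = 2; x_3 = 2; y_3 = 7; z_3 = 7; h_3 = 4; y_4 = 2; z_4 = 5; w_4 = 2; d_4 = 2; h_4 = 4; x_5 = 9; y_5 = 10; z_5 = 4; h_5 = 5; x_6 = 8; y_6 = 4; z_6 = 6; w_6 = 4; h_6 = 3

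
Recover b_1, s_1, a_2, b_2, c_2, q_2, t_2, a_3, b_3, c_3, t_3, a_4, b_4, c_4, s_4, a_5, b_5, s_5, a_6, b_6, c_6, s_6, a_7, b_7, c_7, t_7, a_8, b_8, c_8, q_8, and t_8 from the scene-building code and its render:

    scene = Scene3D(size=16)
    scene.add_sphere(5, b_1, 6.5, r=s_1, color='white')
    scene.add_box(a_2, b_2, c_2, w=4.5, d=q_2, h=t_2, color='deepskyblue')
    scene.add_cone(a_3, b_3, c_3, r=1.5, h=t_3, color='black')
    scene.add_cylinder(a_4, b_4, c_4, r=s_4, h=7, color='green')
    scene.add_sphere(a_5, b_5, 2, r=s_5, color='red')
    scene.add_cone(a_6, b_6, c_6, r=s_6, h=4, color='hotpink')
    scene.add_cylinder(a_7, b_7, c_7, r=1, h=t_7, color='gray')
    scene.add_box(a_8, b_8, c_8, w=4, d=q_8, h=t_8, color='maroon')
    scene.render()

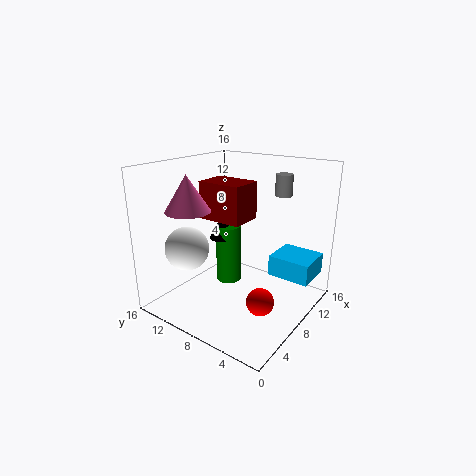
b_1 = 13; s_1 = 2.5; a_2 = 11.5; b_2 = 1; c_2 = 2.5; q_2 = 5; t_2 = 2.5; a_3 = 9; b_3 = 11; c_3 = 7; t_3 = 3; a_4 = 9.5; b_4 = 10.5; c_4 = 1.5; s_4 = 1.5; a_5 = 6.5; b_5 = 4; s_5 = 1.5; a_6 = 5; b_6 = 12.5; c_6 = 11; s_6 = 2.5; a_7 = 13.5; b_7 = 5.5; c_7 = 12; t_7 = 2.5; a_8 = 8.5; b_8 = 8.5; c_8 = 9; q_8 = 5.5; t_8 = 4.5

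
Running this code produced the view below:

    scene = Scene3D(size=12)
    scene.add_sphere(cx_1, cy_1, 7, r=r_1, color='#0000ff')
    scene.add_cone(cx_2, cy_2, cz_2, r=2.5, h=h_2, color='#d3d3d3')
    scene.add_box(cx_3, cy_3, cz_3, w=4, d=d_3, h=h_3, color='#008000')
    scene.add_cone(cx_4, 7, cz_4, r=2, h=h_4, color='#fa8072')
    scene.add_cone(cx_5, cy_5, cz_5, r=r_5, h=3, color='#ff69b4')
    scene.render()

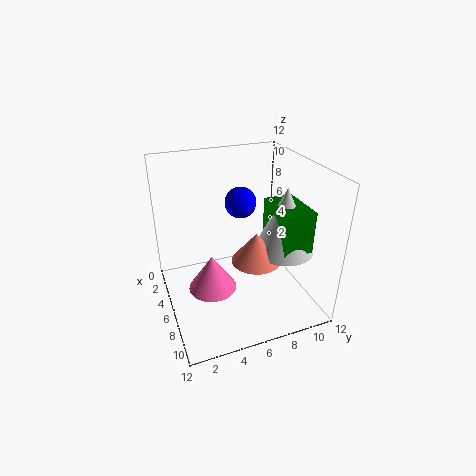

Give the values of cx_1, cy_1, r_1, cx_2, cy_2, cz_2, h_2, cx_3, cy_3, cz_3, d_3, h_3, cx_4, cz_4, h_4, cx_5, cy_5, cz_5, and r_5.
cx_1 = 1.5; cy_1 = 8; r_1 = 1.5; cx_2 = 7.5; cy_2 = 9.5; cz_2 = 5; h_2 = 5.5; cx_3 = 5.5; cy_3 = 8.5; cz_3 = 5.5; d_3 = 2.5; h_3 = 3.5; cx_4 = 7.5; cz_4 = 4.5; h_4 = 2.5; cx_5 = 6.5; cy_5 = 3.5; cz_5 = 2; r_5 = 2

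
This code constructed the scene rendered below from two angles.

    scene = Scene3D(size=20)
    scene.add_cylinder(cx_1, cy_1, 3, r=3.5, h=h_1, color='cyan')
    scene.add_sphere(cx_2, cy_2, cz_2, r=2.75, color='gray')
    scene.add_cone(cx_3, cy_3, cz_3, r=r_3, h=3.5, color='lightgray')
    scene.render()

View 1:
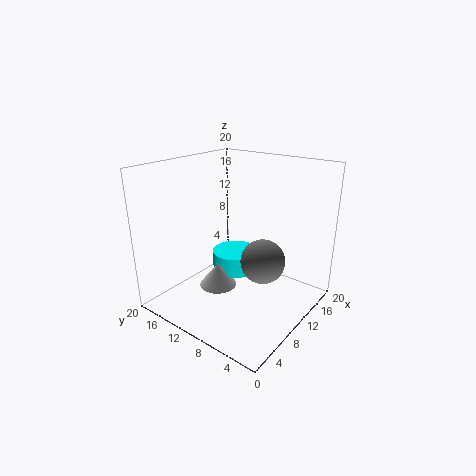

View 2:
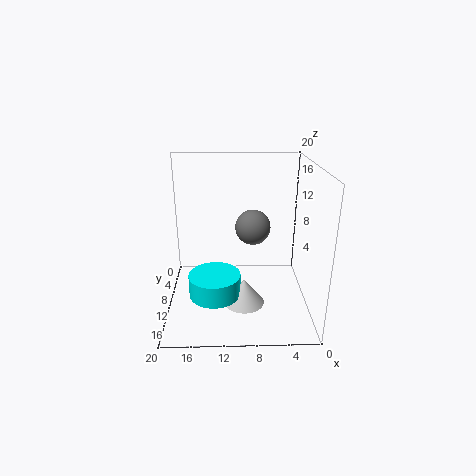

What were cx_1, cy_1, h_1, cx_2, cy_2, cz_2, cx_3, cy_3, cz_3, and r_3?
cx_1 = 13.25
cy_1 = 13
h_1 = 3
cx_2 = 7.5
cy_2 = 4.25
cz_2 = 9.25
cx_3 = 9.25
cy_3 = 13.25
cz_3 = 1.75
r_3 = 2.75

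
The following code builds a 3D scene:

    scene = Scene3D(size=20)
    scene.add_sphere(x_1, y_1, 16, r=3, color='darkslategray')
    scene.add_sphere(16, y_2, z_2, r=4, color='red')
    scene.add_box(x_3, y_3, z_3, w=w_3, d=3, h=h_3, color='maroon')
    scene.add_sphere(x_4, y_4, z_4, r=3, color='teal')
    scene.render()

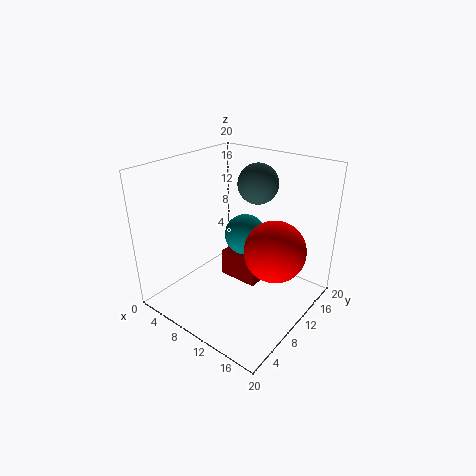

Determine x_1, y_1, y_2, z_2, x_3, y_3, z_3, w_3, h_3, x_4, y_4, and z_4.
x_1 = 9
y_1 = 16
y_2 = 10
z_2 = 10
x_3 = 6
y_3 = 11
z_3 = 2
w_3 = 6
h_3 = 4
x_4 = 9
y_4 = 13
z_4 = 9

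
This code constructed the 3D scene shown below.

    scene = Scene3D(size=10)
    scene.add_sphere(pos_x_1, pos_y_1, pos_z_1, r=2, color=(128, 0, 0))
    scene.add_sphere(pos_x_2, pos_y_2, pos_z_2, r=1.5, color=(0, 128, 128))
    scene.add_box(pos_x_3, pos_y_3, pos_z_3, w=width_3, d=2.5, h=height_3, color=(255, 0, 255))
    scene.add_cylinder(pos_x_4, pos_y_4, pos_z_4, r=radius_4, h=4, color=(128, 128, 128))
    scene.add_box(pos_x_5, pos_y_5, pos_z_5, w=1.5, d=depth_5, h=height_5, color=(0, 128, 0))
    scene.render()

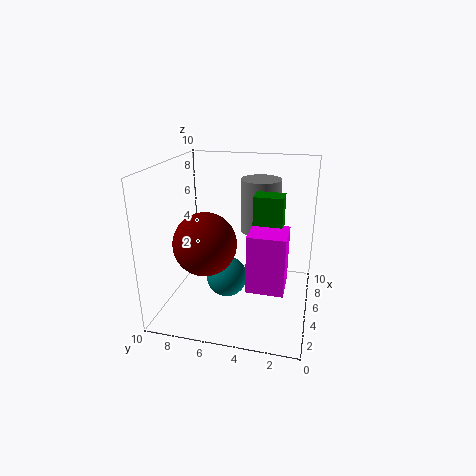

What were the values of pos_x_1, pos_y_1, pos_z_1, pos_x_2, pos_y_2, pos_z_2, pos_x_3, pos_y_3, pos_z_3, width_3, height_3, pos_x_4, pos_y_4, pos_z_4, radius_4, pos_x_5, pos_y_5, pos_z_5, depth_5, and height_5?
pos_x_1 = 2.5, pos_y_1 = 6.5, pos_z_1 = 5.5, pos_x_2 = 5.5, pos_y_2 = 6, pos_z_2 = 1.5, pos_x_3 = 3, pos_y_3 = 1.5, pos_z_3 = 2, width_3 = 2.5, height_3 = 4, pos_x_4 = 8, pos_y_4 = 4, pos_z_4 = 4.5, radius_4 = 1.5, pos_x_5 = 5, pos_y_5 = 2, pos_z_5 = 4.5, depth_5 = 2, height_5 = 3.5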